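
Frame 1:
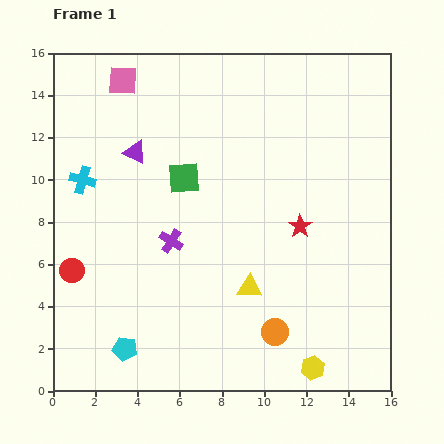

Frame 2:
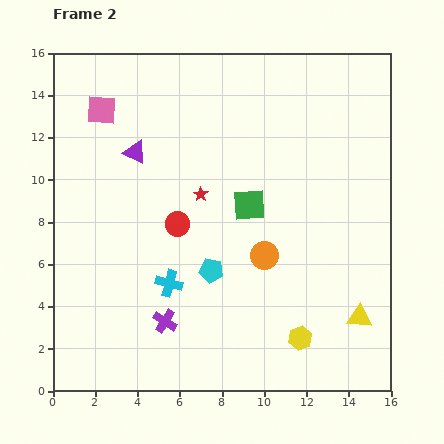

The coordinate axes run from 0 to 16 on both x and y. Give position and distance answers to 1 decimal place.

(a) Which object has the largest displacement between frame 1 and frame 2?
the cyan cross

(moved 6.4; next 5.5)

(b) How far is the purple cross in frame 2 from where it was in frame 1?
3.8

The purple cross moved from (5.6, 7.1) to (5.3, 3.3), a distance of √(0.3² + 3.8²) ≈ 3.8.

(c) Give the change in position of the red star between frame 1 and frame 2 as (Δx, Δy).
(-4.7, 1.5)

The red star was at (11.7, 7.8) in frame 1 and (7.0, 9.3) in frame 2.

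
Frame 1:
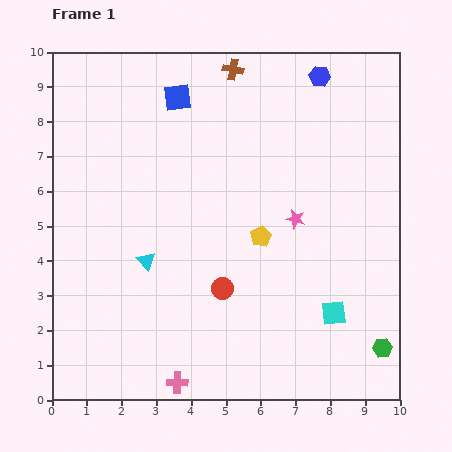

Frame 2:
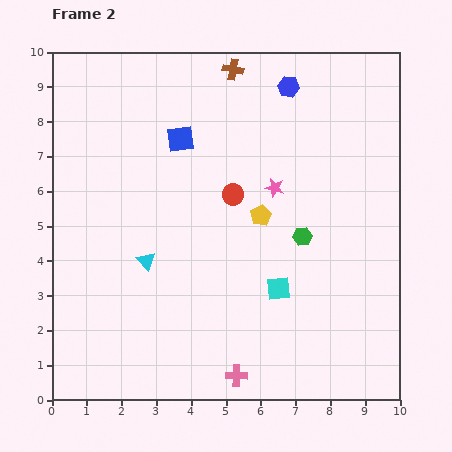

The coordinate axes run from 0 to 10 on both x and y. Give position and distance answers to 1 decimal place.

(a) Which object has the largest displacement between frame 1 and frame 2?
the green hexagon

(moved 3.9; next 2.7)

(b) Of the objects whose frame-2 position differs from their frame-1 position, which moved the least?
the yellow pentagon

(moved 0.6)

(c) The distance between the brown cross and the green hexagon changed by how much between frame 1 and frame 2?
-3.9

Distance in frame 1: 9.1. Distance in frame 2: 5.2.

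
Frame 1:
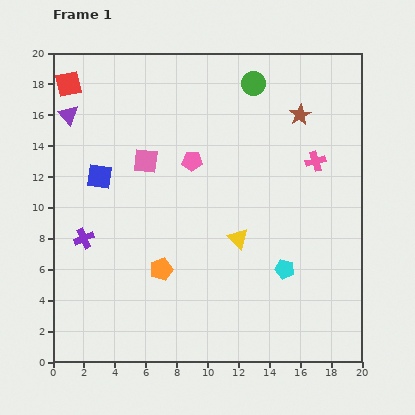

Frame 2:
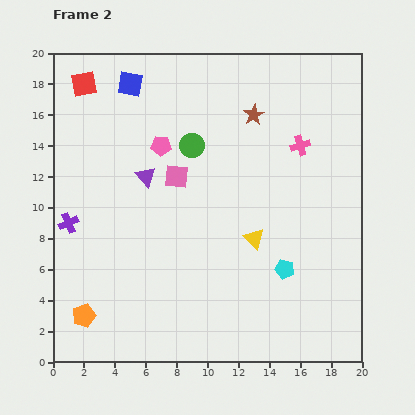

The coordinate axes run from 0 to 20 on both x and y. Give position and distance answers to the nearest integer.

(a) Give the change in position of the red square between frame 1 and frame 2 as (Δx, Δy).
(1, 0)

The red square was at (1, 18) in frame 1 and (2, 18) in frame 2.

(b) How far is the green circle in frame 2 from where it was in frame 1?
6

The green circle moved from (13, 18) to (9, 14), a distance of √(4² + 4²) ≈ 6.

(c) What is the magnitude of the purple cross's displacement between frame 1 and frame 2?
1

The purple cross moved from (2, 8) to (1, 9), a distance of √(1² + 1²) ≈ 1.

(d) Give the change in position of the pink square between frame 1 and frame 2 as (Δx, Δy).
(2, -1)

The pink square was at (6, 13) in frame 1 and (8, 12) in frame 2.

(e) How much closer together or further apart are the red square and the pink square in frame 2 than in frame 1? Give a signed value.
+1

Distance in frame 1: 7. Distance in frame 2: 8.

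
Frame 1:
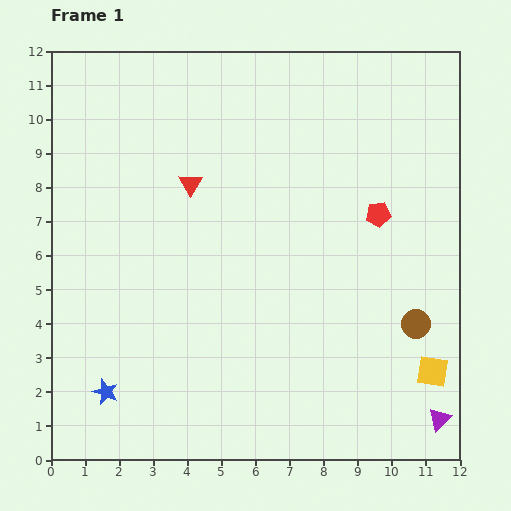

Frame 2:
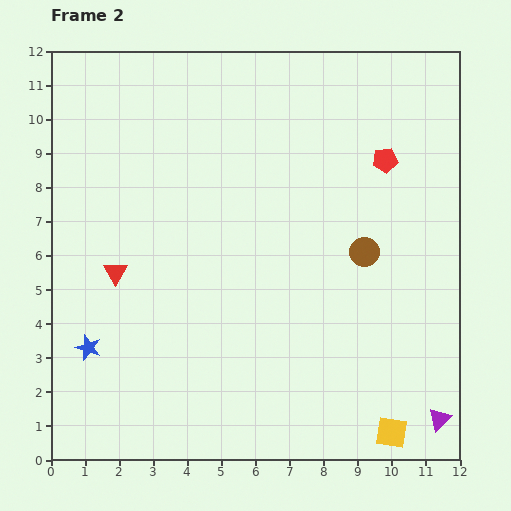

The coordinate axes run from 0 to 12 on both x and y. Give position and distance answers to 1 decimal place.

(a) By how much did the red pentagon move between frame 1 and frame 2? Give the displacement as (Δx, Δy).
(0.2, 1.6)

The red pentagon was at (9.6, 7.2) in frame 1 and (9.8, 8.8) in frame 2.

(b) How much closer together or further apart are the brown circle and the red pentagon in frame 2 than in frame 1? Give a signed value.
-0.6

Distance in frame 1: 3.4. Distance in frame 2: 2.8.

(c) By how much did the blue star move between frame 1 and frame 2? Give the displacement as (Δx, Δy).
(-0.5, 1.3)

The blue star was at (1.6, 2.0) in frame 1 and (1.1, 3.3) in frame 2.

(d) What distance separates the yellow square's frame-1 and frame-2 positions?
2.2

The yellow square moved from (11.2, 2.6) to (10.0, 0.8), a distance of √(1.2² + 1.8²) ≈ 2.2.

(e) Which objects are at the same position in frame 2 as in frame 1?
the purple triangle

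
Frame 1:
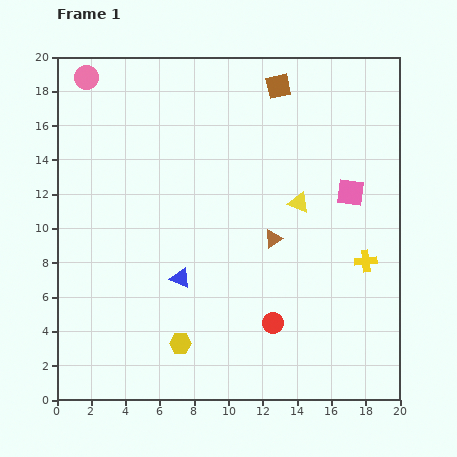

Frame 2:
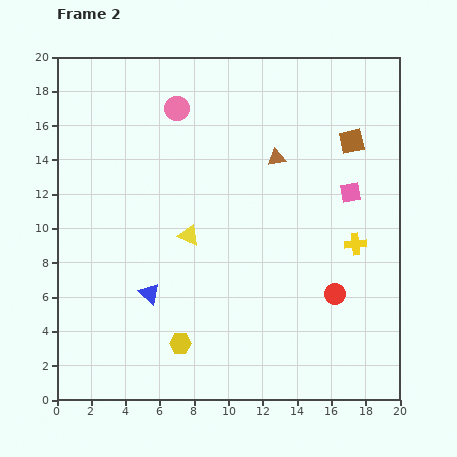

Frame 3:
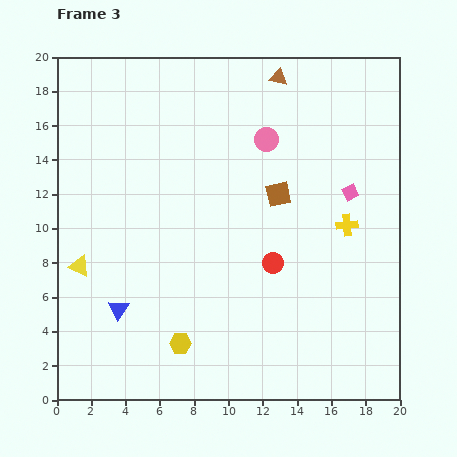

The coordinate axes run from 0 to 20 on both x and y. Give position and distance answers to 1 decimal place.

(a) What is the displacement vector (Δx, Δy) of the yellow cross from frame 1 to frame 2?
(-0.6, 1.0)

The yellow cross was at (18.0, 8.1) in frame 1 and (17.4, 9.1) in frame 2.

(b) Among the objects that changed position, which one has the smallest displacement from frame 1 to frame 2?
the yellow cross

(moved 1.2)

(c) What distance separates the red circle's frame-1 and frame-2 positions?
4.0

The red circle moved from (12.6, 4.5) to (16.2, 6.2), a distance of √(3.6² + 1.7²) ≈ 4.0.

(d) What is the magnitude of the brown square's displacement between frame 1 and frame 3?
6.3

The brown square moved from (12.9, 18.3) to (12.9, 12.0), a distance of √(0.0² + 6.3²) ≈ 6.3.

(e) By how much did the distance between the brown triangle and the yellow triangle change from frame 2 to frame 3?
+9.2

Distance in frame 2: 6.8. Distance in frame 3: 16.0.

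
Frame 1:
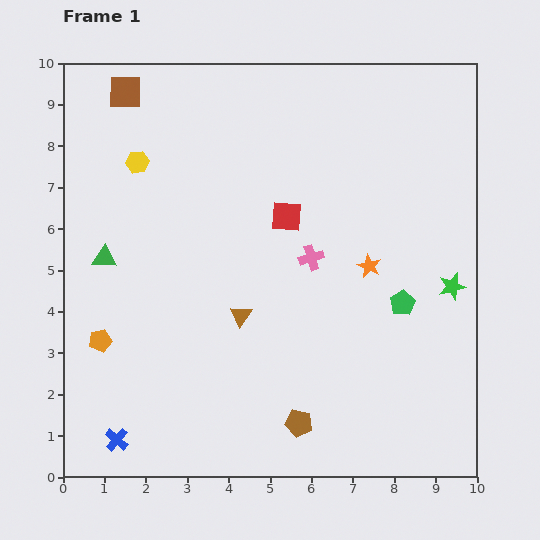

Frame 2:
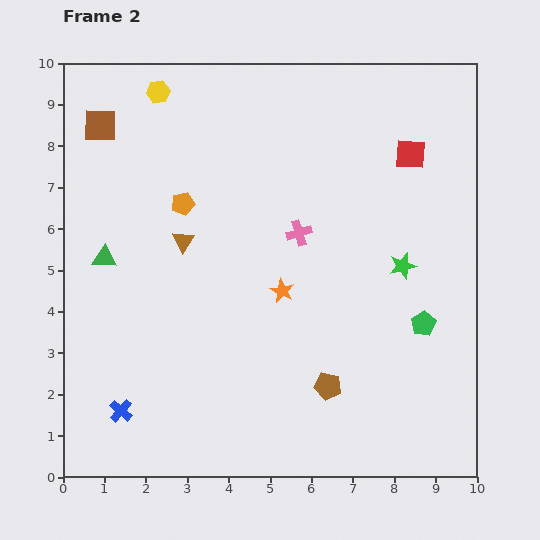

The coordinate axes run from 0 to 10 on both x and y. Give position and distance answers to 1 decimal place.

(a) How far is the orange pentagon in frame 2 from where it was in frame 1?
3.9

The orange pentagon moved from (0.9, 3.3) to (2.9, 6.6), a distance of √(2.0² + 3.3²) ≈ 3.9.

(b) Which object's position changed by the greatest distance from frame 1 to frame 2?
the orange pentagon

(moved 3.9; next 3.4)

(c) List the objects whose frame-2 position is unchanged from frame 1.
the green triangle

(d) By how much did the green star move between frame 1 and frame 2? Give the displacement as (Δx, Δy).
(-1.2, 0.5)

The green star was at (9.4, 4.6) in frame 1 and (8.2, 5.1) in frame 2.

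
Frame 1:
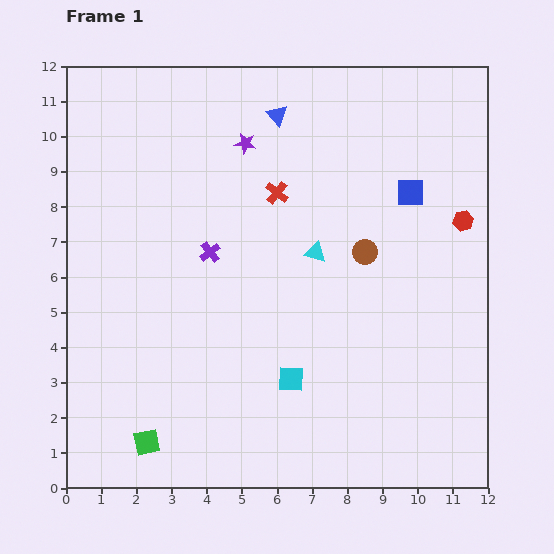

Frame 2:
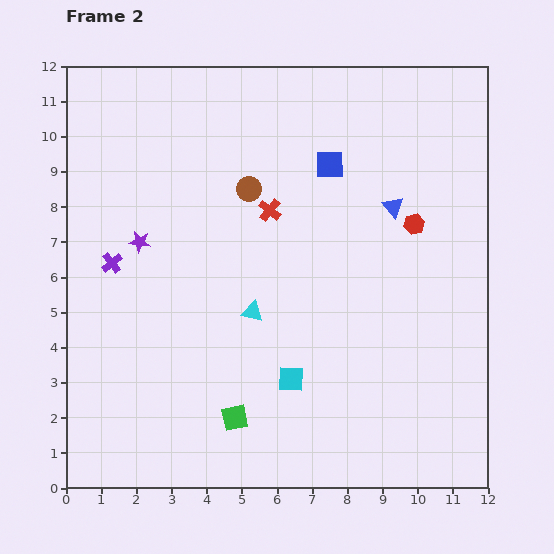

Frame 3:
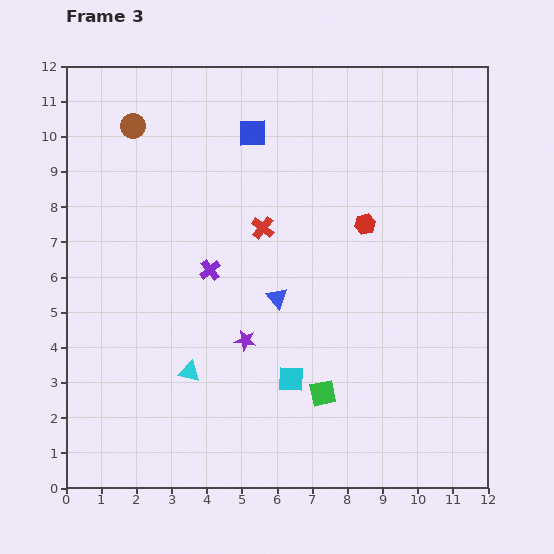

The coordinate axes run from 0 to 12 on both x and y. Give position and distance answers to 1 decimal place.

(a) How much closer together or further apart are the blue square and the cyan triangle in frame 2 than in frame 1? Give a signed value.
+1.5

Distance in frame 1: 3.2. Distance in frame 2: 4.7.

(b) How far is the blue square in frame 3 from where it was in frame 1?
4.8

The blue square moved from (9.8, 8.4) to (5.3, 10.1), a distance of √(4.5² + 1.7²) ≈ 4.8.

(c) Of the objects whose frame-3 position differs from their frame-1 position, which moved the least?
the purple cross

(moved 0.5)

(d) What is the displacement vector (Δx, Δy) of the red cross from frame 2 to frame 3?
(-0.2, -0.5)

The red cross was at (5.8, 7.9) in frame 2 and (5.6, 7.4) in frame 3.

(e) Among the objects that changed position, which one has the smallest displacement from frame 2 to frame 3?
the red cross

(moved 0.5)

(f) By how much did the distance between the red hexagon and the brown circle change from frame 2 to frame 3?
+2.4

Distance in frame 2: 4.8. Distance in frame 3: 7.2.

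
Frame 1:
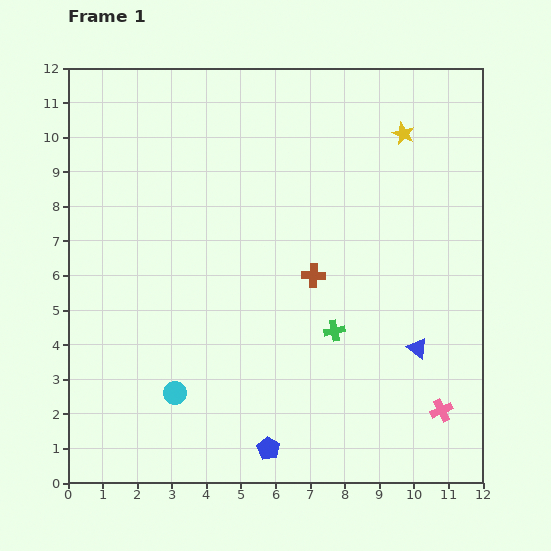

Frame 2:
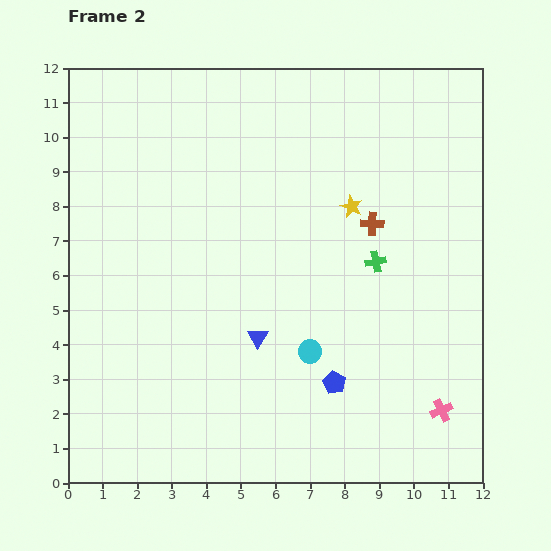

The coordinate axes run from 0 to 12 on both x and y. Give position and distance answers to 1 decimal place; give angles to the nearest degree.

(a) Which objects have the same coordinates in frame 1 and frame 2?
the pink cross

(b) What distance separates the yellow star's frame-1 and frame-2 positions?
2.6

The yellow star moved from (9.7, 10.1) to (8.2, 8.0), a distance of √(1.5² + 2.1²) ≈ 2.6.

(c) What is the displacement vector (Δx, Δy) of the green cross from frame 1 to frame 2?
(1.2, 2.0)

The green cross was at (7.7, 4.4) in frame 1 and (8.9, 6.4) in frame 2.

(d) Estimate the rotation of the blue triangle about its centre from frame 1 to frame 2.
26° clockwise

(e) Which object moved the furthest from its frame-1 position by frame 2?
the blue triangle

(moved 4.6; next 4.1)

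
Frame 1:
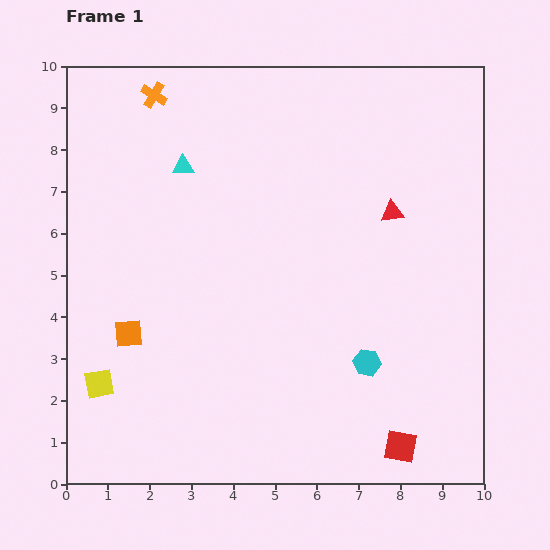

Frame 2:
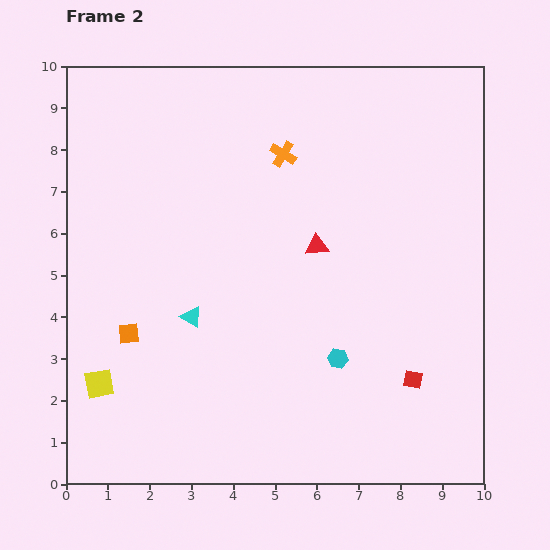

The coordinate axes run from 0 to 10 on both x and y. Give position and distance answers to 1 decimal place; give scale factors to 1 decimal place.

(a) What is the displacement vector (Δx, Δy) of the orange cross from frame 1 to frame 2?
(3.1, -1.4)

The orange cross was at (2.1, 9.3) in frame 1 and (5.2, 7.9) in frame 2.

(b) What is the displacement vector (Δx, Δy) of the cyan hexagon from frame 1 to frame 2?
(-0.7, 0.1)

The cyan hexagon was at (7.2, 2.9) in frame 1 and (6.5, 3.0) in frame 2.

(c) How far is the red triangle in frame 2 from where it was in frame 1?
2.0

The red triangle moved from (7.8, 6.5) to (6.0, 5.7), a distance of √(1.8² + 0.8²) ≈ 2.0.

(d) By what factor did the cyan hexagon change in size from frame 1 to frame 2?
0.7×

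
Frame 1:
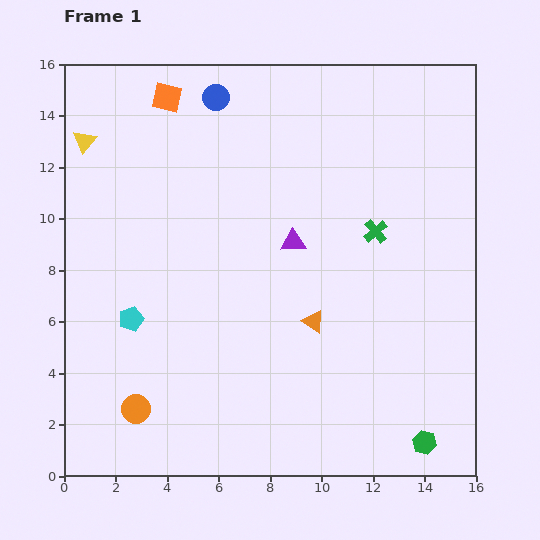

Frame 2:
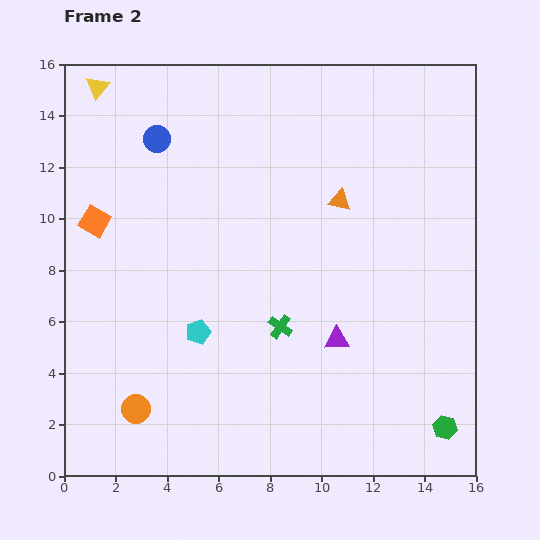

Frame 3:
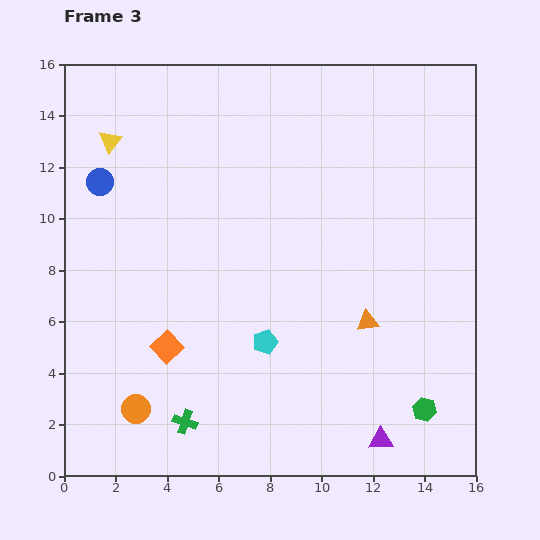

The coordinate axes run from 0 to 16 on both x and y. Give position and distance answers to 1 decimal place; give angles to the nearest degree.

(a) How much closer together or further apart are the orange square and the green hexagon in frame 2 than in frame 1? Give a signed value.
-0.9

Distance in frame 1: 16.7. Distance in frame 2: 15.8.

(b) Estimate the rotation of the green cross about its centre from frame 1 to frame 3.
34° counter-clockwise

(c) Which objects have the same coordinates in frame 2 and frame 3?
the orange circle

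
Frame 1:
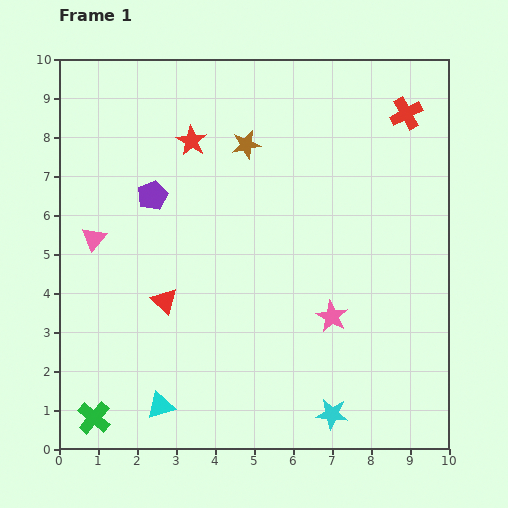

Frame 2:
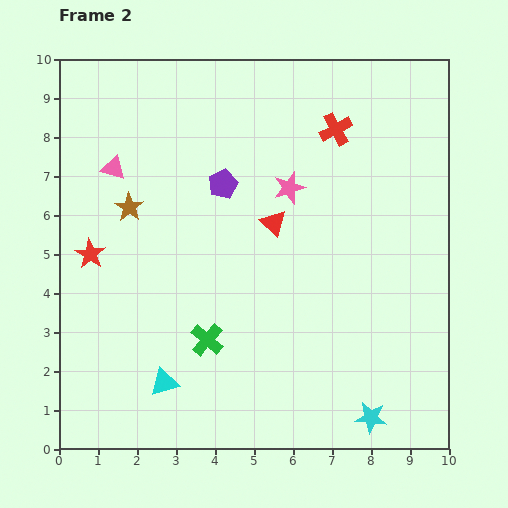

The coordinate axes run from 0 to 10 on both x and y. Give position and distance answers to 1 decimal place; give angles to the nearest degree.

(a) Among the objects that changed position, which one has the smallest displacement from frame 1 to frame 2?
the cyan triangle

(moved 0.6)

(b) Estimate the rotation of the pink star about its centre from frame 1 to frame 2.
26° clockwise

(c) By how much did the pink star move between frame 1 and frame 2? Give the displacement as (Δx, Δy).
(-1.1, 3.3)

The pink star was at (7.0, 3.4) in frame 1 and (5.9, 6.7) in frame 2.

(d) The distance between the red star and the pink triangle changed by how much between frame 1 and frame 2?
-1.2

Distance in frame 1: 3.5. Distance in frame 2: 2.3.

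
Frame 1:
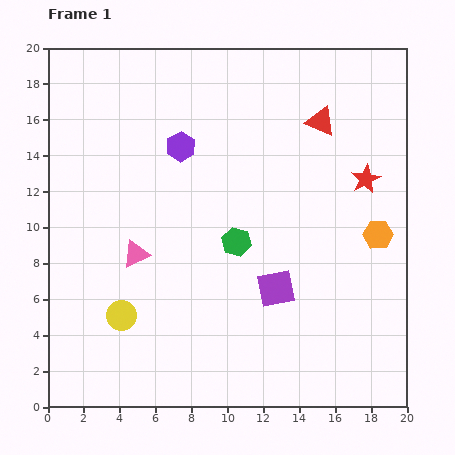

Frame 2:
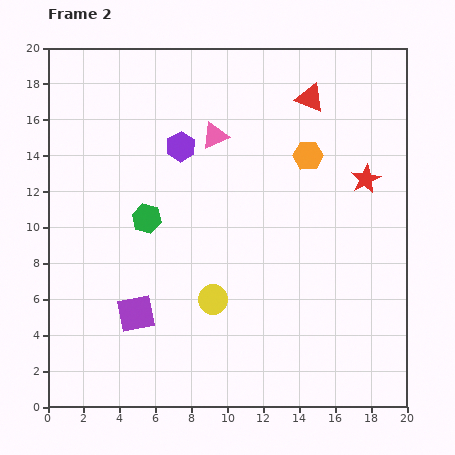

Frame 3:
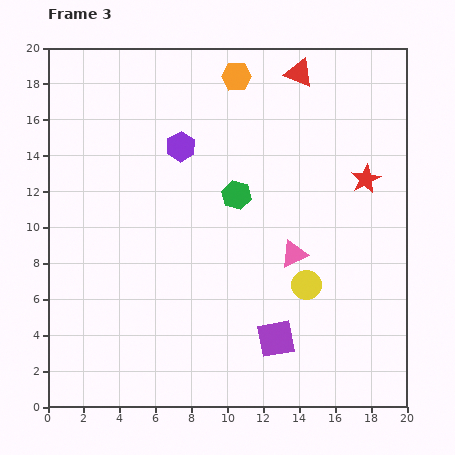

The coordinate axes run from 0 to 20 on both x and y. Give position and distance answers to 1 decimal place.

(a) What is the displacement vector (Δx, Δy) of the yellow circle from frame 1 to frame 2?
(5.1, 0.9)

The yellow circle was at (4.1, 5.1) in frame 1 and (9.2, 6.0) in frame 2.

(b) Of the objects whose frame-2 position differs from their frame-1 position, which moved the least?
the red triangle

(moved 1.4)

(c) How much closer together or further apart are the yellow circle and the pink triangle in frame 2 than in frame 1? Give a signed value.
+5.6

Distance in frame 1: 3.5. Distance in frame 2: 9.1.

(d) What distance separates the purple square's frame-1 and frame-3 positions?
2.8

The purple square moved from (12.7, 6.6) to (12.7, 3.8), a distance of √(0.0² + 2.8²) ≈ 2.8.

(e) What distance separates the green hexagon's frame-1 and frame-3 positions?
2.6

The green hexagon moved from (10.5, 9.2) to (10.5, 11.8), a distance of √(0.0² + 2.6²) ≈ 2.6.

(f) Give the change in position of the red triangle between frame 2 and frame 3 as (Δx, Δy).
(-0.6, 1.4)

The red triangle was at (14.6, 17.2) in frame 2 and (14.0, 18.6) in frame 3.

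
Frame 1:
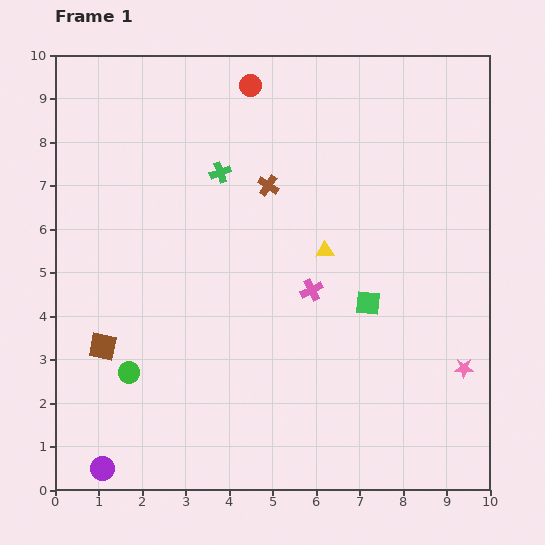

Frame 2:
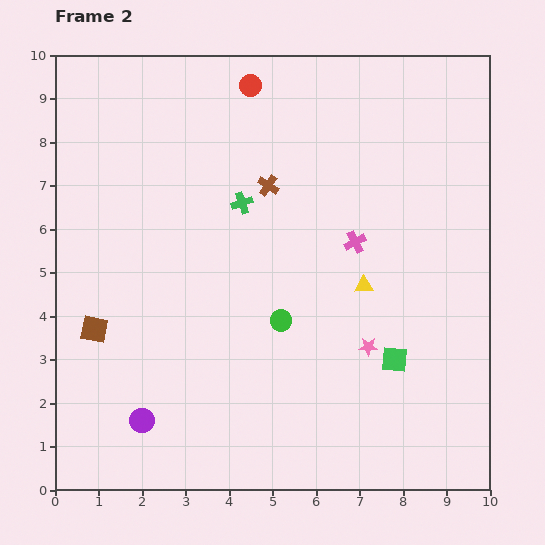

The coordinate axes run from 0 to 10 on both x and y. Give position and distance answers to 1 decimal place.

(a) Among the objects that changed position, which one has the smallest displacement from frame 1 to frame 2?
the brown square

(moved 0.4)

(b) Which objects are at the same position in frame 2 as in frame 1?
the brown cross, the red circle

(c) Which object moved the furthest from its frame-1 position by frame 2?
the green circle

(moved 3.7; next 2.3)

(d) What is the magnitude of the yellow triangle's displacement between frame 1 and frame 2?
1.2

The yellow triangle moved from (6.2, 5.5) to (7.1, 4.7), a distance of √(0.9² + 0.8²) ≈ 1.2.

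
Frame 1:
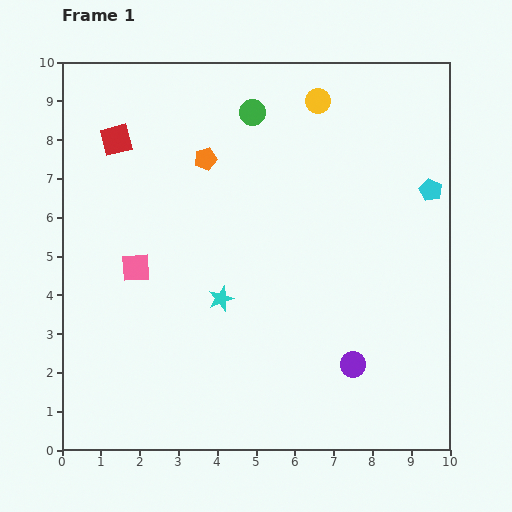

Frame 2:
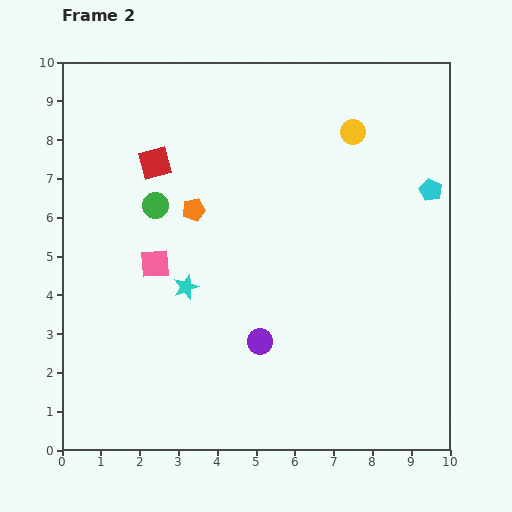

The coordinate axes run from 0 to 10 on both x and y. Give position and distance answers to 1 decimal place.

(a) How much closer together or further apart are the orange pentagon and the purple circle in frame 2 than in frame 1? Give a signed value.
-2.7

Distance in frame 1: 6.5. Distance in frame 2: 3.8.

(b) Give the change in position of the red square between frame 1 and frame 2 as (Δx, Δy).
(1.0, -0.6)

The red square was at (1.4, 8.0) in frame 1 and (2.4, 7.4) in frame 2.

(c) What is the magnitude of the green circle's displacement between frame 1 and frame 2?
3.5

The green circle moved from (4.9, 8.7) to (2.4, 6.3), a distance of √(2.5² + 2.4²) ≈ 3.5.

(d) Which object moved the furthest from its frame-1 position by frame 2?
the green circle

(moved 3.5; next 2.5)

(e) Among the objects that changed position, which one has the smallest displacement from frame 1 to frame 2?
the pink square

(moved 0.5)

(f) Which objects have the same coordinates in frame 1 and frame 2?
the cyan pentagon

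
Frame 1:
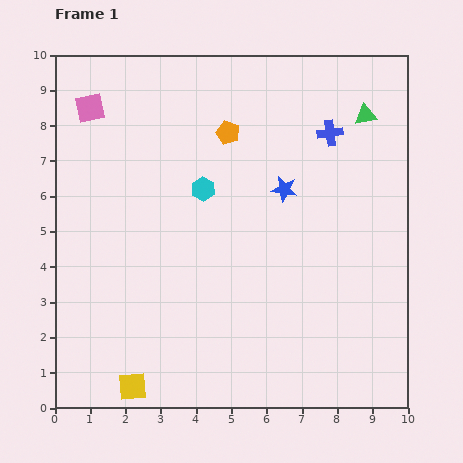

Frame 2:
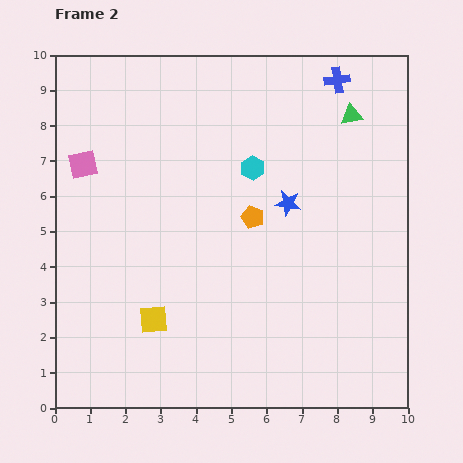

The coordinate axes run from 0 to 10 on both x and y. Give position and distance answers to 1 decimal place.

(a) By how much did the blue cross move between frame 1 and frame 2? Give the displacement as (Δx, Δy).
(0.2, 1.5)

The blue cross was at (7.8, 7.8) in frame 1 and (8.0, 9.3) in frame 2.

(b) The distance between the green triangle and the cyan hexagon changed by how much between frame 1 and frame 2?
-1.9

Distance in frame 1: 5.1. Distance in frame 2: 3.2.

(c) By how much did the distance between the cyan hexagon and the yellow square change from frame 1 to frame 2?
-0.8

Distance in frame 1: 5.9. Distance in frame 2: 5.1.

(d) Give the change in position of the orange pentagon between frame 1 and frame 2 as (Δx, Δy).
(0.7, -2.4)

The orange pentagon was at (4.9, 7.8) in frame 1 and (5.6, 5.4) in frame 2.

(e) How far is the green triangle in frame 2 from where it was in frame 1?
0.4

The green triangle moved from (8.8, 8.3) to (8.4, 8.3), a distance of √(0.4² + 0.0²) ≈ 0.4.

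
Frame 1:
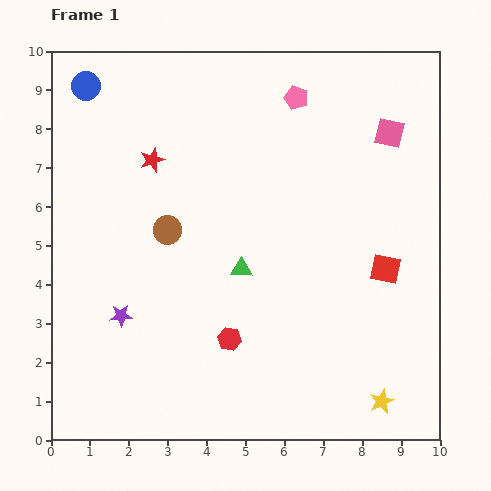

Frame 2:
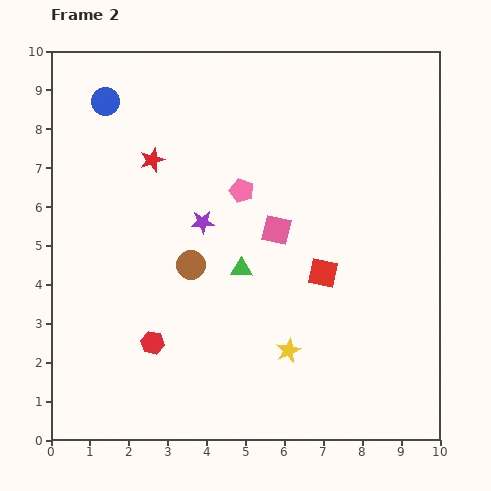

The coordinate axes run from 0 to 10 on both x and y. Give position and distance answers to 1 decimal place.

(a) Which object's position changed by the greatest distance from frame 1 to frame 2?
the pink square

(moved 3.8; next 3.2)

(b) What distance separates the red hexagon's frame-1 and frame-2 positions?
2.0

The red hexagon moved from (4.6, 2.6) to (2.6, 2.5), a distance of √(2.0² + 0.1²) ≈ 2.0.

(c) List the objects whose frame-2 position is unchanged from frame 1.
the red star, the green triangle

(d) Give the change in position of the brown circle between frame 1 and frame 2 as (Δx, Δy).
(0.6, -0.9)

The brown circle was at (3.0, 5.4) in frame 1 and (3.6, 4.5) in frame 2.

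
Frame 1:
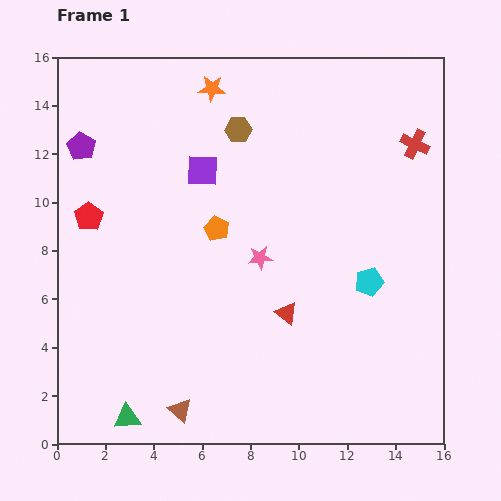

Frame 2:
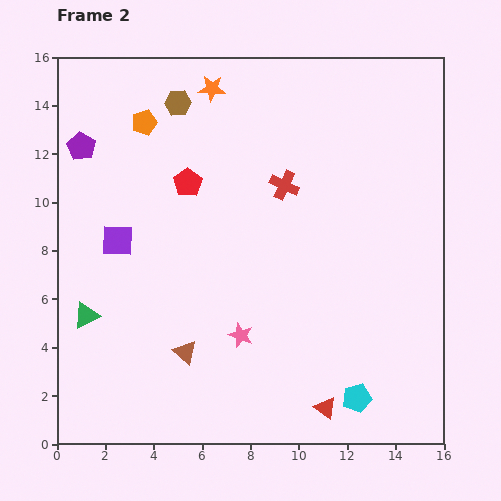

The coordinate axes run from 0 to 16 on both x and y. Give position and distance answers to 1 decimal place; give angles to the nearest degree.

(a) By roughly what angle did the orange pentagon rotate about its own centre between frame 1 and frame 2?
29° clockwise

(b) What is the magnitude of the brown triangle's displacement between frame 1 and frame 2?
2.4

The brown triangle moved from (5.1, 1.4) to (5.3, 3.8), a distance of √(0.2² + 2.4²) ≈ 2.4.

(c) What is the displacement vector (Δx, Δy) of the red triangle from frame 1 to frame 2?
(1.6, -3.9)

The red triangle was at (9.5, 5.4) in frame 1 and (11.1, 1.5) in frame 2.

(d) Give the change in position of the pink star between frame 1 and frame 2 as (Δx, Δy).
(-0.8, -3.2)

The pink star was at (8.4, 7.7) in frame 1 and (7.6, 4.5) in frame 2.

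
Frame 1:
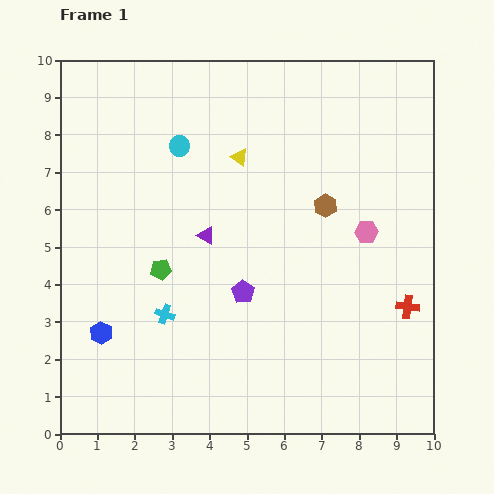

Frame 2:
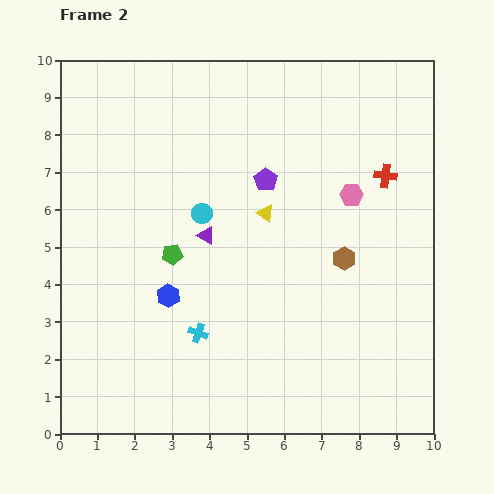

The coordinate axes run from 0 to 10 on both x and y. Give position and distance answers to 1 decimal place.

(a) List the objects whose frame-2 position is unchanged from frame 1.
the purple triangle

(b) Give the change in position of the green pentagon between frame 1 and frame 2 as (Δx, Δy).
(0.3, 0.4)

The green pentagon was at (2.7, 4.4) in frame 1 and (3.0, 4.8) in frame 2.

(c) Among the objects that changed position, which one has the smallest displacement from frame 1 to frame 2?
the green pentagon

(moved 0.5)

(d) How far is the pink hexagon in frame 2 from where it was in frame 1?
1.1

The pink hexagon moved from (8.2, 5.4) to (7.8, 6.4), a distance of √(0.4² + 1.0²) ≈ 1.1.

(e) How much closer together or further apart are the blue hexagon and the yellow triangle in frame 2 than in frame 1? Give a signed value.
-2.6

Distance in frame 1: 6.0. Distance in frame 2: 3.4.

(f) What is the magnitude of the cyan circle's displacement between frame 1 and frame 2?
1.9

The cyan circle moved from (3.2, 7.7) to (3.8, 5.9), a distance of √(0.6² + 1.8²) ≈ 1.9.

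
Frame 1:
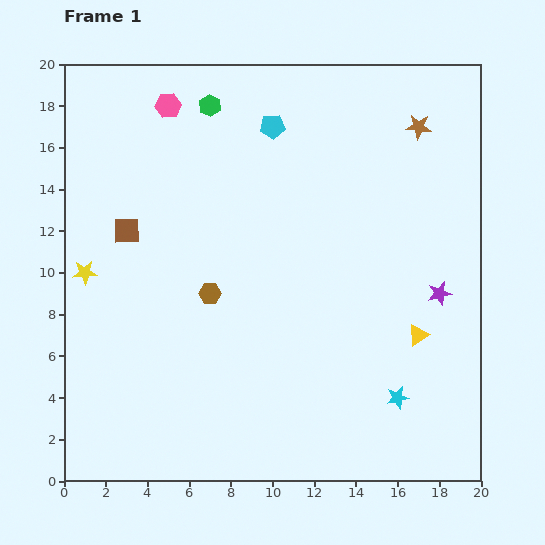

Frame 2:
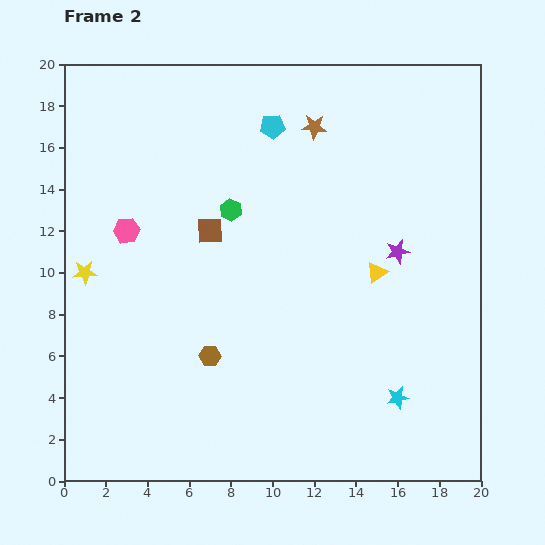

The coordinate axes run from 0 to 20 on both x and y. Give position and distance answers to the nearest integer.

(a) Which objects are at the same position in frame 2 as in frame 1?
the cyan star, the yellow star, the cyan pentagon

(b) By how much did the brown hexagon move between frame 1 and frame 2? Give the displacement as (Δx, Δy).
(0, -3)

The brown hexagon was at (7, 9) in frame 1 and (7, 6) in frame 2.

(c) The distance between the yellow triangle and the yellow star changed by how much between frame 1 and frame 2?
-2

Distance in frame 1: 16. Distance in frame 2: 14.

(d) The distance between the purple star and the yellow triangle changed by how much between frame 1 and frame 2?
-1

Distance in frame 1: 2. Distance in frame 2: 1.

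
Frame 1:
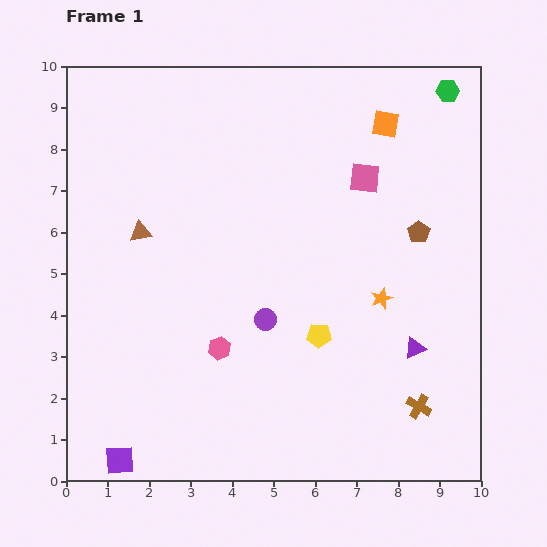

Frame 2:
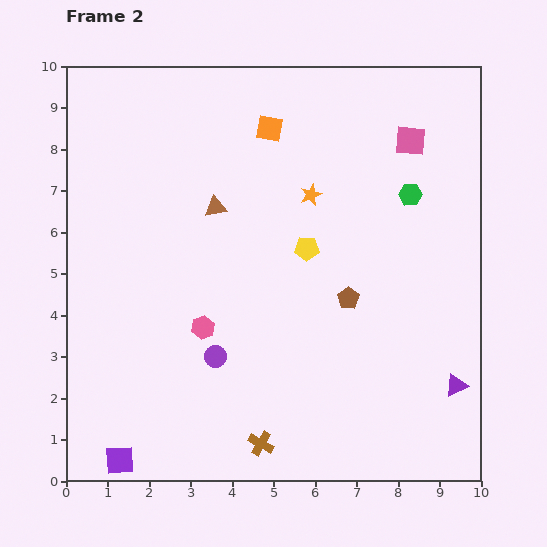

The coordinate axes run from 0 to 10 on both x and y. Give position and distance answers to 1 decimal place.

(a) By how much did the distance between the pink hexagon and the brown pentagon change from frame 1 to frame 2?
-2.0

Distance in frame 1: 5.6. Distance in frame 2: 3.6.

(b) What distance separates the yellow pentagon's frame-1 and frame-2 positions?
2.1

The yellow pentagon moved from (6.1, 3.5) to (5.8, 5.6), a distance of √(0.3² + 2.1²) ≈ 2.1.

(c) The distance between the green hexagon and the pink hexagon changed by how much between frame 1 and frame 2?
-2.4

Distance in frame 1: 8.3. Distance in frame 2: 5.9.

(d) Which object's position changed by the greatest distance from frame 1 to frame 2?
the brown cross

(moved 3.9; next 3.0)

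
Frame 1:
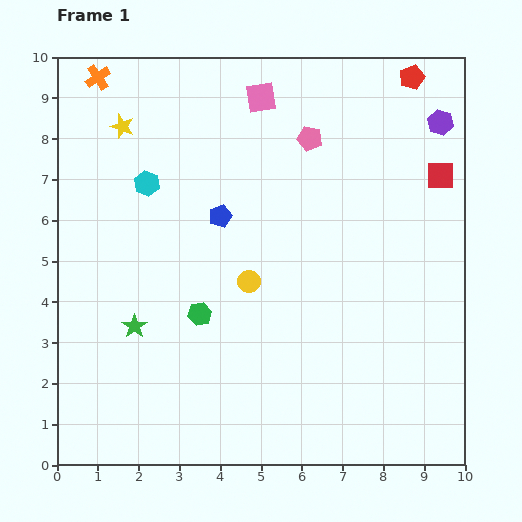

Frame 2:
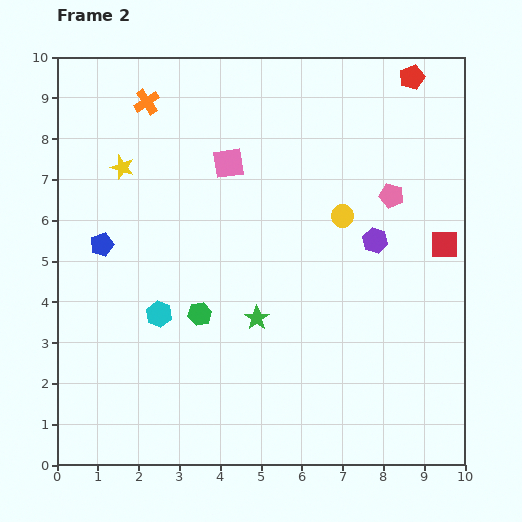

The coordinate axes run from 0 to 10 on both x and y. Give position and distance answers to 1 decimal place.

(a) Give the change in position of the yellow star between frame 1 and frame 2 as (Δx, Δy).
(0.0, -1.0)

The yellow star was at (1.6, 8.3) in frame 1 and (1.6, 7.3) in frame 2.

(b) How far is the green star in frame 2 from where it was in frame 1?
3.0

The green star moved from (1.9, 3.4) to (4.9, 3.6), a distance of √(3.0² + 0.2²) ≈ 3.0.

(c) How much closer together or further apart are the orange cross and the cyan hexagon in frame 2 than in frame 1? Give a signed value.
+2.3

Distance in frame 1: 2.9. Distance in frame 2: 5.2.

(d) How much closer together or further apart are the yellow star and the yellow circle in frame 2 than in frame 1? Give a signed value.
+0.6

Distance in frame 1: 4.9. Distance in frame 2: 5.5.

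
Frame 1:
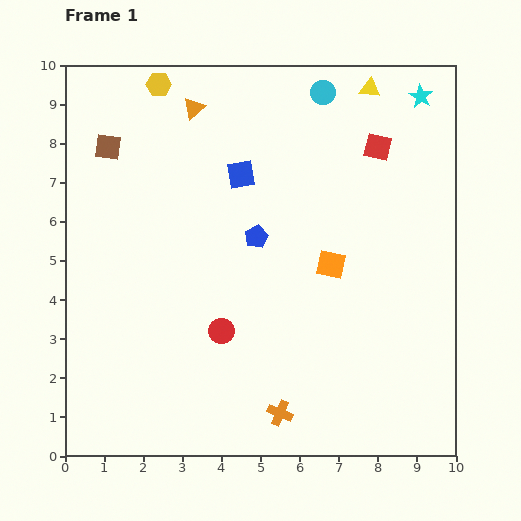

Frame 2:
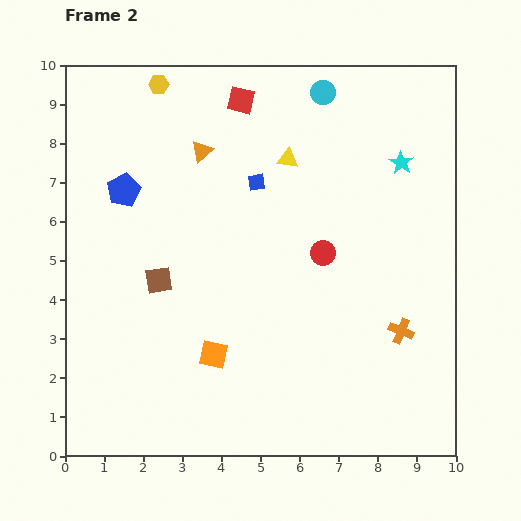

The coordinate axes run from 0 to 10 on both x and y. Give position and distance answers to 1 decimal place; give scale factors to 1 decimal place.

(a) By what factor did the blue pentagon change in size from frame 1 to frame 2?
1.5×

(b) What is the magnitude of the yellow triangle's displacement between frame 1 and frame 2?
2.8

The yellow triangle moved from (7.8, 9.4) to (5.7, 7.6), a distance of √(2.1² + 1.8²) ≈ 2.8.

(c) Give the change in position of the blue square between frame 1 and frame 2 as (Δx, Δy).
(0.4, -0.2)

The blue square was at (4.5, 7.2) in frame 1 and (4.9, 7.0) in frame 2.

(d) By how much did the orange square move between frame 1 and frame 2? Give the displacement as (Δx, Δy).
(-3.0, -2.3)

The orange square was at (6.8, 4.9) in frame 1 and (3.8, 2.6) in frame 2.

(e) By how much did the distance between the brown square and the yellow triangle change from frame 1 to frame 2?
-2.4

Distance in frame 1: 6.9. Distance in frame 2: 4.5.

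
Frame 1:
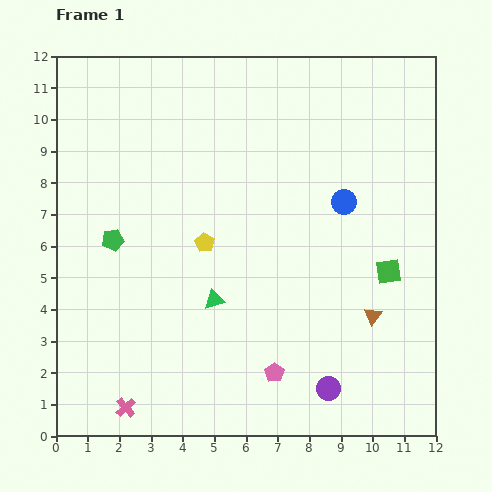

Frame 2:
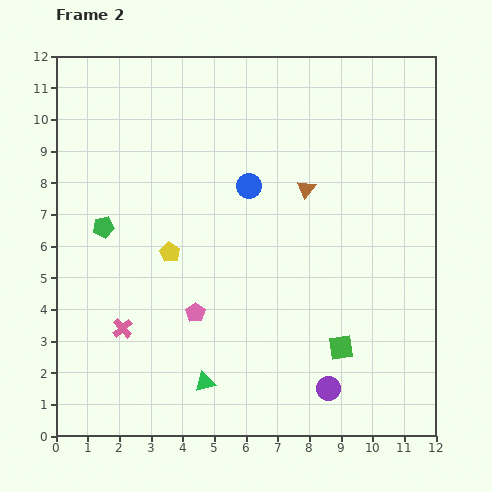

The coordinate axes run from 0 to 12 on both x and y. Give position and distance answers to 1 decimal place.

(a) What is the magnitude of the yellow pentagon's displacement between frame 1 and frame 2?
1.1

The yellow pentagon moved from (4.7, 6.1) to (3.6, 5.8), a distance of √(1.1² + 0.3²) ≈ 1.1.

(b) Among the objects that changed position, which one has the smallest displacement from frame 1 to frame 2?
the green pentagon

(moved 0.5)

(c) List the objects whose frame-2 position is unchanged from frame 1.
the purple circle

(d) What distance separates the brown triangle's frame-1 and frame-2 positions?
4.5

The brown triangle moved from (10.0, 3.8) to (7.9, 7.8), a distance of √(2.1² + 4.0²) ≈ 4.5.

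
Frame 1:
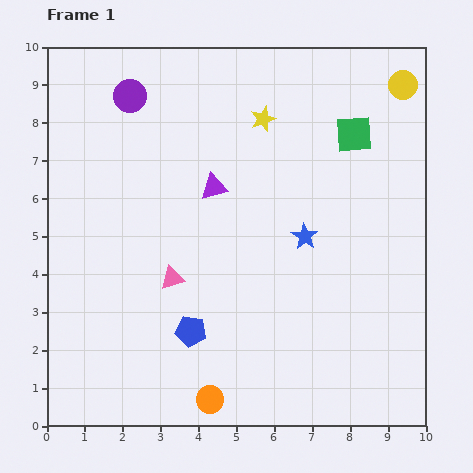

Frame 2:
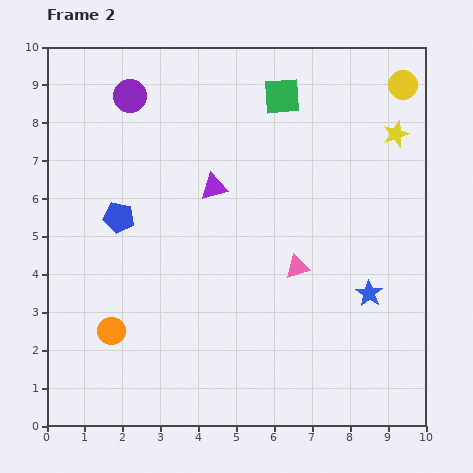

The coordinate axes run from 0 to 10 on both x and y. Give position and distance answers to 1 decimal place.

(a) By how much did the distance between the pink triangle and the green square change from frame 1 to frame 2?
-1.6

Distance in frame 1: 6.1. Distance in frame 2: 4.5.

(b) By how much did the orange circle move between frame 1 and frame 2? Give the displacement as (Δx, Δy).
(-2.6, 1.8)

The orange circle was at (4.3, 0.7) in frame 1 and (1.7, 2.5) in frame 2.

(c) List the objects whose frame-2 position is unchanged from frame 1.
the yellow circle, the purple triangle, the purple circle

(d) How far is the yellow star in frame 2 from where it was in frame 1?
3.5

The yellow star moved from (5.7, 8.1) to (9.2, 7.7), a distance of √(3.5² + 0.4²) ≈ 3.5.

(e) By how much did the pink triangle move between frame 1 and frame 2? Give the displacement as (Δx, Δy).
(3.3, 0.3)

The pink triangle was at (3.3, 3.9) in frame 1 and (6.6, 4.2) in frame 2.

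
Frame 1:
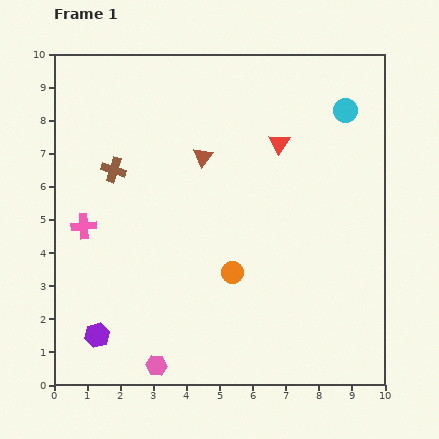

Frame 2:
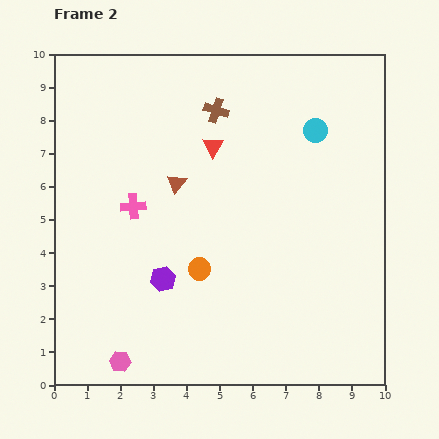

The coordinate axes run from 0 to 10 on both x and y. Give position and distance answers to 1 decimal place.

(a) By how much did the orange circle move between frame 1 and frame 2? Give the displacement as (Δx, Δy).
(-1.0, 0.1)

The orange circle was at (5.4, 3.4) in frame 1 and (4.4, 3.5) in frame 2.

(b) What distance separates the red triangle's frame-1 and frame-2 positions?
2.0

The red triangle moved from (6.8, 7.3) to (4.8, 7.2), a distance of √(2.0² + 0.1²) ≈ 2.0.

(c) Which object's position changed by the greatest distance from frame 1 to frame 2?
the brown cross

(moved 3.6; next 2.6)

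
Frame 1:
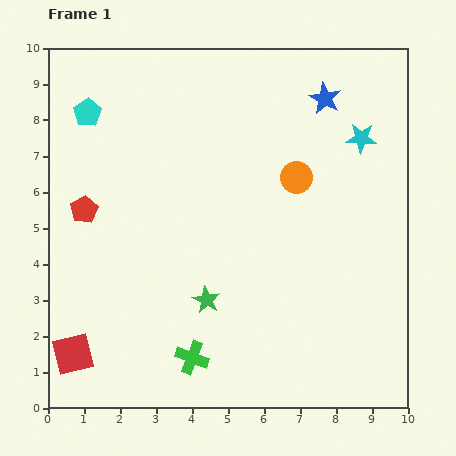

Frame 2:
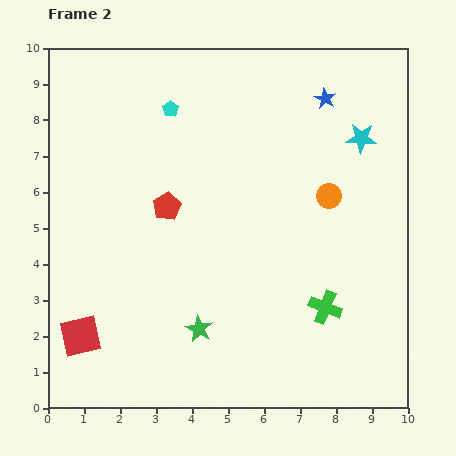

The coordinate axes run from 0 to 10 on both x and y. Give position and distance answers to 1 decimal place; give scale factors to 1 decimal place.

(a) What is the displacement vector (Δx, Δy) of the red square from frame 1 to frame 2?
(0.2, 0.5)

The red square was at (0.7, 1.5) in frame 1 and (0.9, 2.0) in frame 2.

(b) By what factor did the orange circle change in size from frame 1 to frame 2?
0.8×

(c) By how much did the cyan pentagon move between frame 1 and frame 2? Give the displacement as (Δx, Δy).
(2.3, 0.1)

The cyan pentagon was at (1.1, 8.2) in frame 1 and (3.4, 8.3) in frame 2.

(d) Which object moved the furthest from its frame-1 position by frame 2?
the green cross

(moved 4.0; next 2.3)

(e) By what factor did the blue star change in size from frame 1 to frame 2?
0.7×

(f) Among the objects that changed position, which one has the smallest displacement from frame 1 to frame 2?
the red square

(moved 0.5)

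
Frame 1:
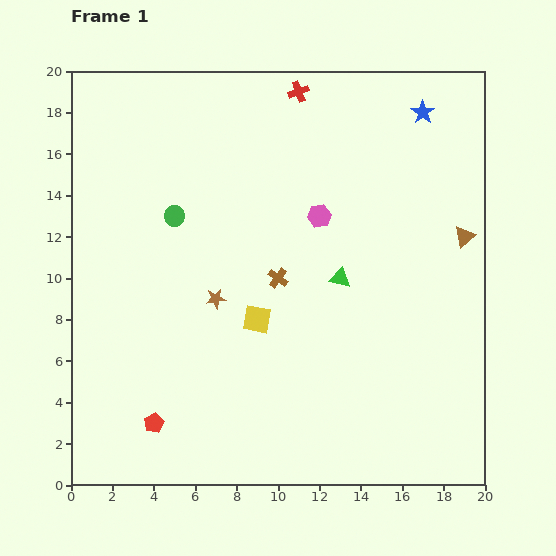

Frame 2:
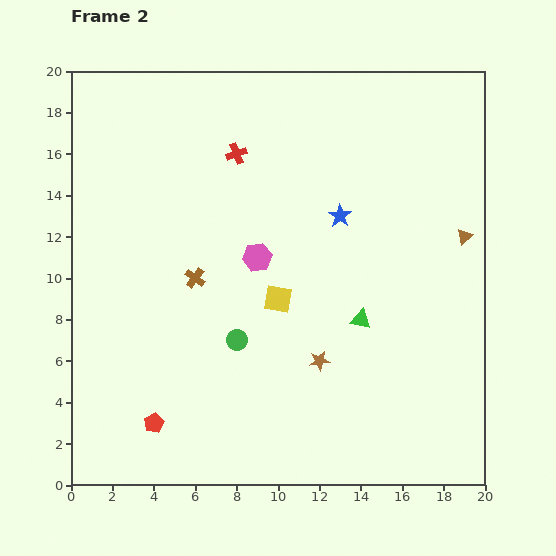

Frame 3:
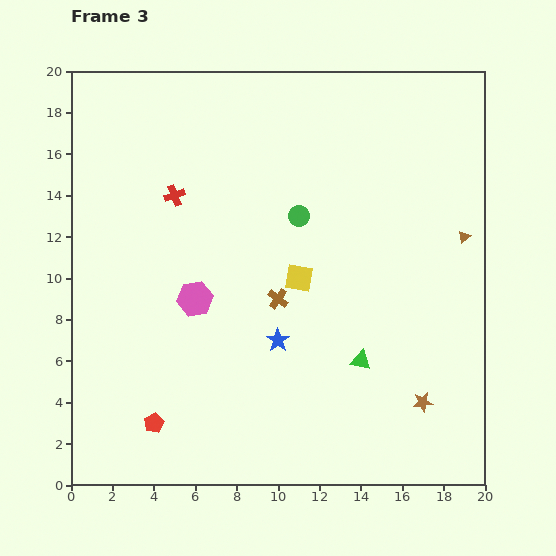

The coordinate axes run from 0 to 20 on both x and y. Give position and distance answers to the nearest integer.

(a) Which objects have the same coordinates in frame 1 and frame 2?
the brown triangle, the red pentagon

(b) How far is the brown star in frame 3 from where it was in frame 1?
11

The brown star moved from (7, 9) to (17, 4), a distance of √(10² + 5²) ≈ 11.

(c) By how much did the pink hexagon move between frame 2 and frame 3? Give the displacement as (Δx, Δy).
(-3, -2)

The pink hexagon was at (9, 11) in frame 2 and (6, 9) in frame 3.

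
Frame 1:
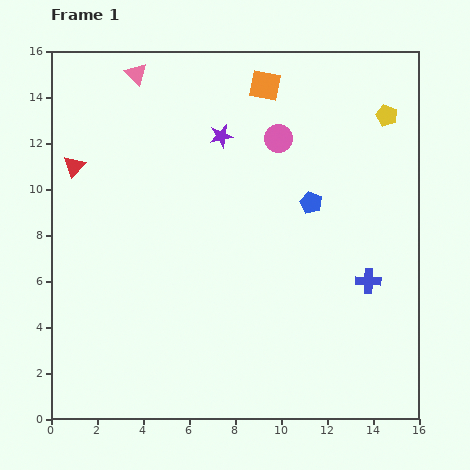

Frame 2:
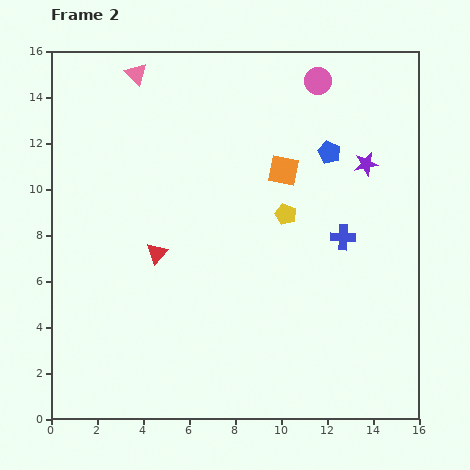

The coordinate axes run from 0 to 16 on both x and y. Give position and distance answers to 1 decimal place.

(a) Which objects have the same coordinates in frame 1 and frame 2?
the pink triangle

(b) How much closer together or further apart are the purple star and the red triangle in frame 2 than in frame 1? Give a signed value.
+3.4

Distance in frame 1: 6.5. Distance in frame 2: 9.9.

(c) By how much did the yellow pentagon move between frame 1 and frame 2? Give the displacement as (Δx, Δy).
(-4.4, -4.3)

The yellow pentagon was at (14.6, 13.2) in frame 1 and (10.2, 8.9) in frame 2.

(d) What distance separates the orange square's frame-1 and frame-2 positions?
3.8

The orange square moved from (9.3, 14.5) to (10.1, 10.8), a distance of √(0.8² + 3.7²) ≈ 3.8.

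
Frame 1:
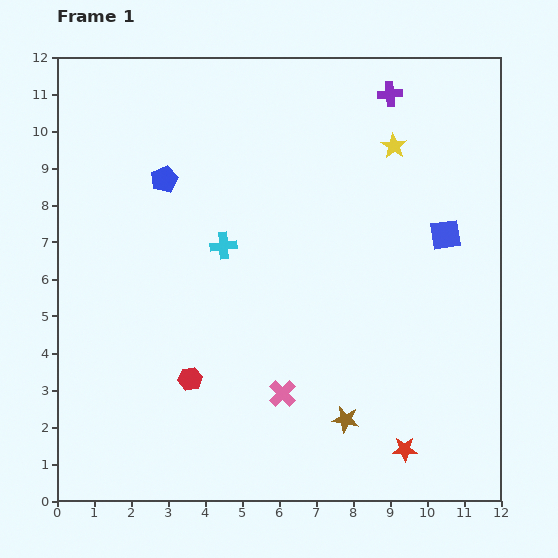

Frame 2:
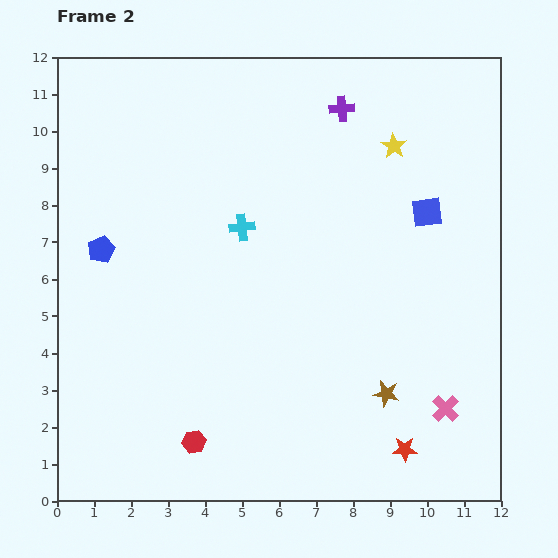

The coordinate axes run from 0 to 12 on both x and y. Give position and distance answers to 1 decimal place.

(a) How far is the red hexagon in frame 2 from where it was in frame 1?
1.7

The red hexagon moved from (3.6, 3.3) to (3.7, 1.6), a distance of √(0.1² + 1.7²) ≈ 1.7.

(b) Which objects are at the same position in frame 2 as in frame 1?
the red star, the yellow star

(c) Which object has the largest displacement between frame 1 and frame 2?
the pink cross

(moved 4.4; next 2.5)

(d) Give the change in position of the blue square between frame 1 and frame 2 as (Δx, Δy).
(-0.5, 0.6)

The blue square was at (10.5, 7.2) in frame 1 and (10.0, 7.8) in frame 2.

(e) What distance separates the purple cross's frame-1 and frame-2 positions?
1.4

The purple cross moved from (9.0, 11.0) to (7.7, 10.6), a distance of √(1.3² + 0.4²) ≈ 1.4.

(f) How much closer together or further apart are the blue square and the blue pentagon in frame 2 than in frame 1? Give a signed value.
+1.2

Distance in frame 1: 7.7. Distance in frame 2: 8.9.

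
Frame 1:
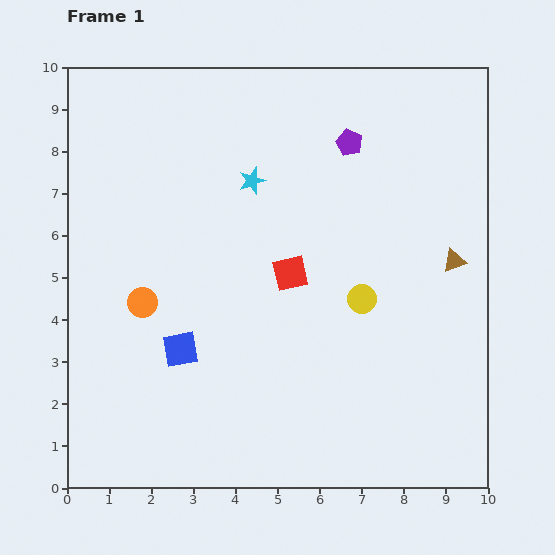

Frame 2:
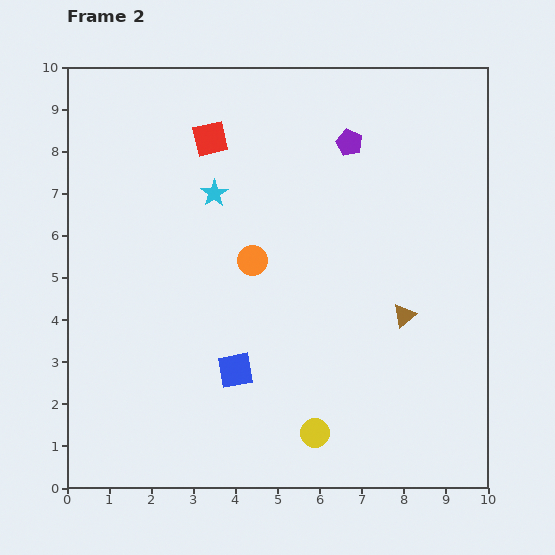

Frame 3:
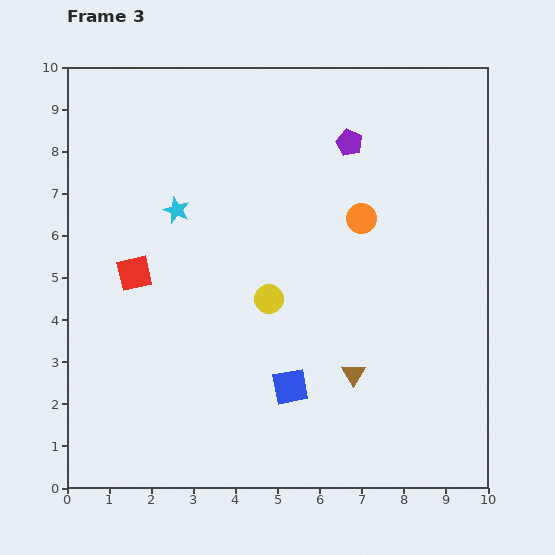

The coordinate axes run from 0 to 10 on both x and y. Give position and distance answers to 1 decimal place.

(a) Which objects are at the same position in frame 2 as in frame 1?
the purple pentagon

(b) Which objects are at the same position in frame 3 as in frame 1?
the purple pentagon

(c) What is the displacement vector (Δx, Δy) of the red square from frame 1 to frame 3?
(-3.7, 0.0)

The red square was at (5.3, 5.1) in frame 1 and (1.6, 5.1) in frame 3.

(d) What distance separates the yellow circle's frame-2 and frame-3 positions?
3.4

The yellow circle moved from (5.9, 1.3) to (4.8, 4.5), a distance of √(1.1² + 3.2²) ≈ 3.4.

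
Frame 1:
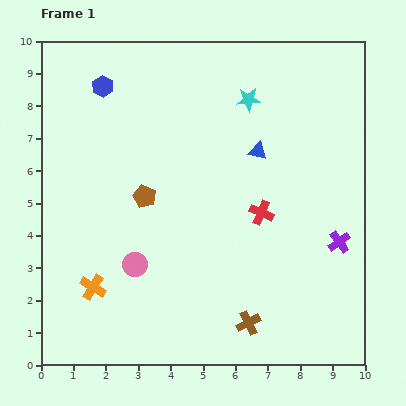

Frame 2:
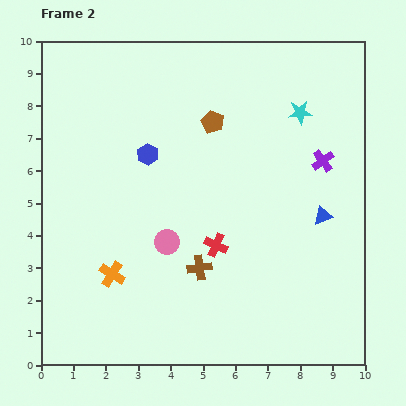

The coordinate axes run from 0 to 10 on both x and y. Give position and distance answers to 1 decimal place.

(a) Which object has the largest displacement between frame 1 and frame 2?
the brown pentagon

(moved 3.1; next 2.8)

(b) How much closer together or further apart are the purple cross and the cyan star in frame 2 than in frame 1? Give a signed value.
-3.5

Distance in frame 1: 5.2. Distance in frame 2: 1.7.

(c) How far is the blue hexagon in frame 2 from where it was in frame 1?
2.5

The blue hexagon moved from (1.9, 8.6) to (3.3, 6.5), a distance of √(1.4² + 2.1²) ≈ 2.5.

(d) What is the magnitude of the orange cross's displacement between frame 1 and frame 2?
0.7

The orange cross moved from (1.6, 2.4) to (2.2, 2.8), a distance of √(0.6² + 0.4²) ≈ 0.7.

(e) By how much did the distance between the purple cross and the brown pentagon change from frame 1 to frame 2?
-2.6

Distance in frame 1: 6.2. Distance in frame 2: 3.6.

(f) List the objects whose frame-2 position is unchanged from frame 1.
none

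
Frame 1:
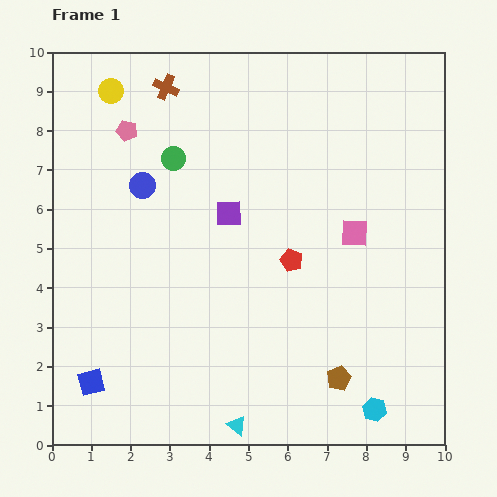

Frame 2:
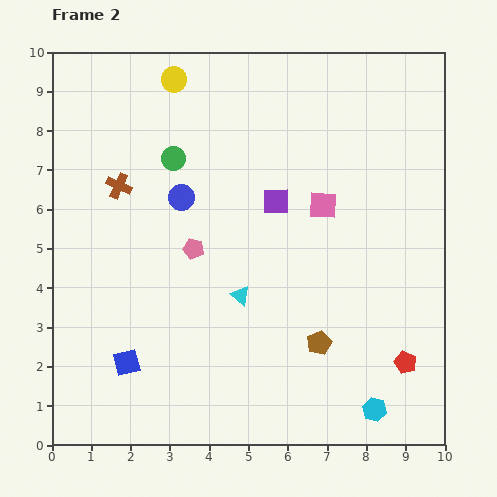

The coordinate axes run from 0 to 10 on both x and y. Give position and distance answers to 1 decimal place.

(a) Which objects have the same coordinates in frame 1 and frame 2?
the green circle, the cyan hexagon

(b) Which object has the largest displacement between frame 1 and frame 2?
the red pentagon

(moved 3.9; next 3.4)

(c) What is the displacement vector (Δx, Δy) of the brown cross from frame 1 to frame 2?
(-1.2, -2.5)

The brown cross was at (2.9, 9.1) in frame 1 and (1.7, 6.6) in frame 2.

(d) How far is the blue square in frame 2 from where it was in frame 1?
1.0

The blue square moved from (1.0, 1.6) to (1.9, 2.1), a distance of √(0.9² + 0.5²) ≈ 1.0.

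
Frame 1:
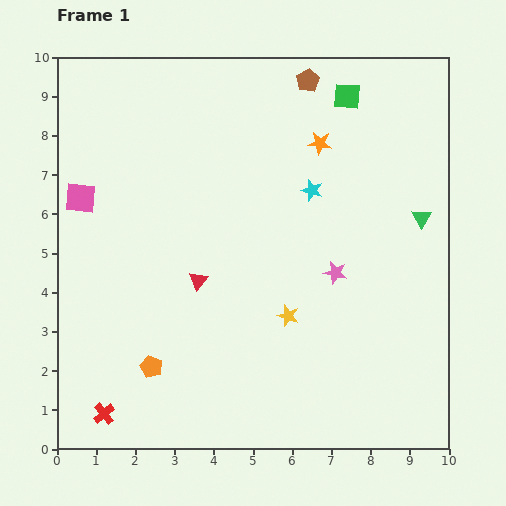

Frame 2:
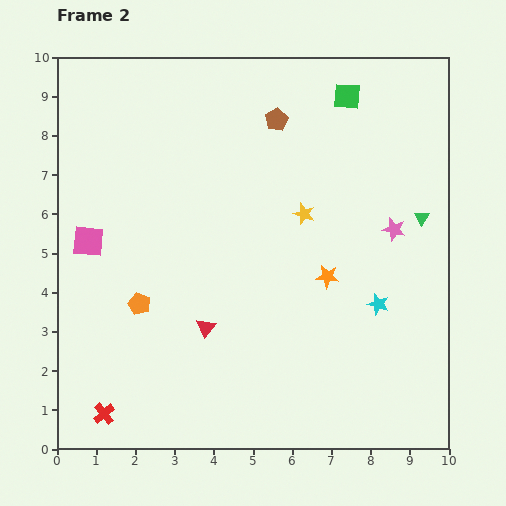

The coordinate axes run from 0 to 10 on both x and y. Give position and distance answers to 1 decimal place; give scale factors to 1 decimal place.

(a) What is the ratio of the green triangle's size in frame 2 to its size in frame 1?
0.8×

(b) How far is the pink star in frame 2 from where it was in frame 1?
1.9

The pink star moved from (7.1, 4.5) to (8.6, 5.6), a distance of √(1.5² + 1.1²) ≈ 1.9.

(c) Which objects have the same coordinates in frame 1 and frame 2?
the red cross, the green square, the green triangle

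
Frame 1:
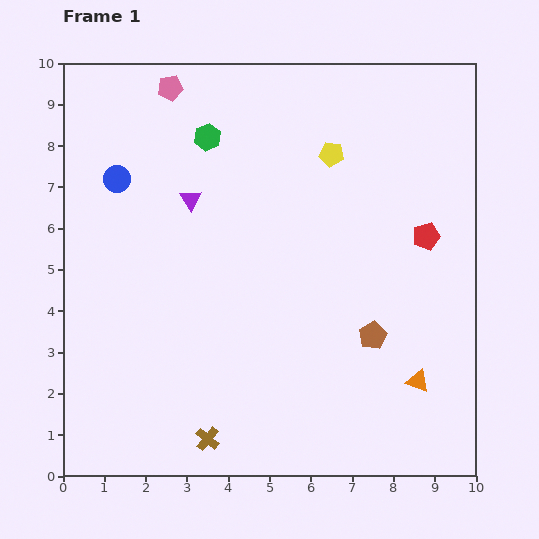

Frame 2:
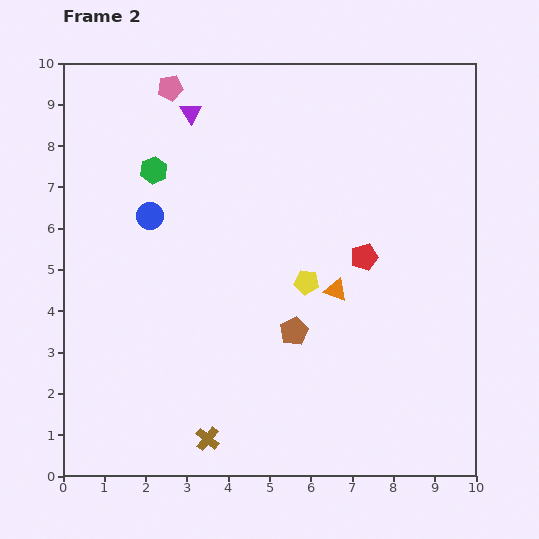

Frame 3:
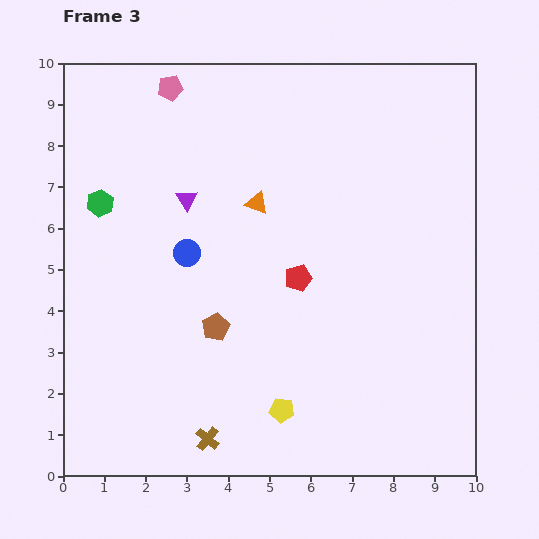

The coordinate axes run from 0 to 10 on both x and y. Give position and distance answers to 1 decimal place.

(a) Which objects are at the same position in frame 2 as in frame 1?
the pink pentagon, the brown cross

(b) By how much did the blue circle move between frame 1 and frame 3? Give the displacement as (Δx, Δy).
(1.7, -1.8)

The blue circle was at (1.3, 7.2) in frame 1 and (3.0, 5.4) in frame 3.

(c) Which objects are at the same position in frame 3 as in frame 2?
the pink pentagon, the brown cross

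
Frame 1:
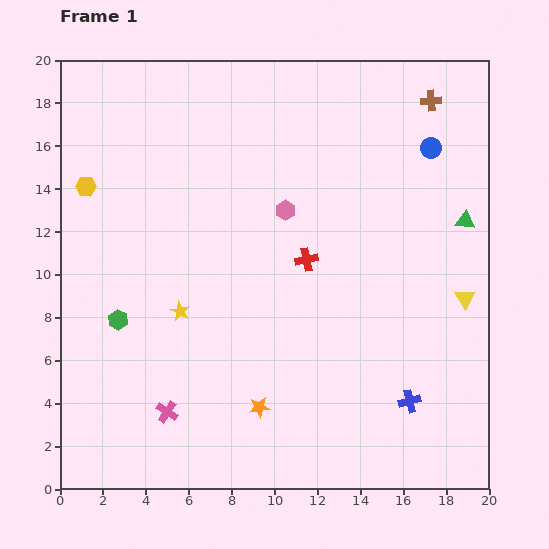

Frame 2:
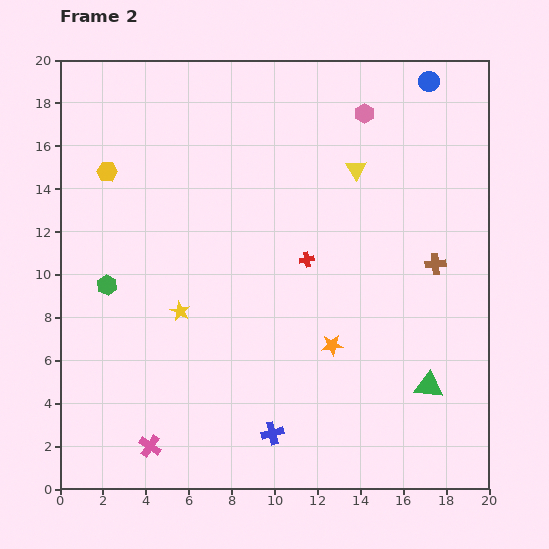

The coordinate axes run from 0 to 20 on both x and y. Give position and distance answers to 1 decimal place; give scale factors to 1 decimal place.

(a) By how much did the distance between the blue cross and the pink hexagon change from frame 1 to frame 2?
+4.9

Distance in frame 1: 10.6. Distance in frame 2: 15.5.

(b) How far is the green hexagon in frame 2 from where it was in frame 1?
1.7

The green hexagon moved from (2.7, 7.9) to (2.2, 9.5), a distance of √(0.5² + 1.6²) ≈ 1.7.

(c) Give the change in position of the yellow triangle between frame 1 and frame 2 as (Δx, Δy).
(-5.1, 6.0)

The yellow triangle was at (18.9, 8.9) in frame 1 and (13.8, 14.9) in frame 2.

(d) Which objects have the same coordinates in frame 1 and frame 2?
the yellow star, the red cross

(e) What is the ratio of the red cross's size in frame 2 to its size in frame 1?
0.6×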